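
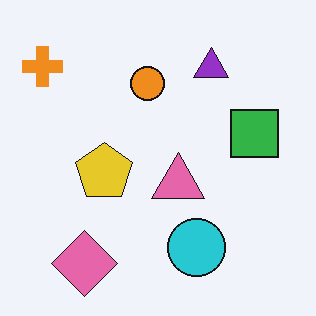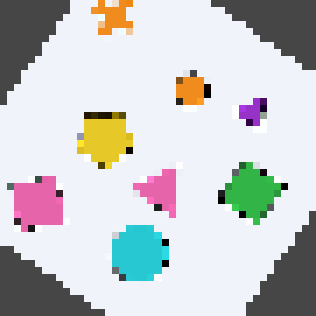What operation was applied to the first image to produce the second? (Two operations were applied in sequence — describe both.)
It was rotated clockwise by a large amount — several tens of degrees, then pixelated into visible square blocks.

Every shape is tilted by the same angle and the image corners show triangular fill wedges — a whole-image rotation by a non-right angle. Shapes are reduced to large square blocks; fine edges and outlines are lost — a downscale-then-upscale (mosaic) effect.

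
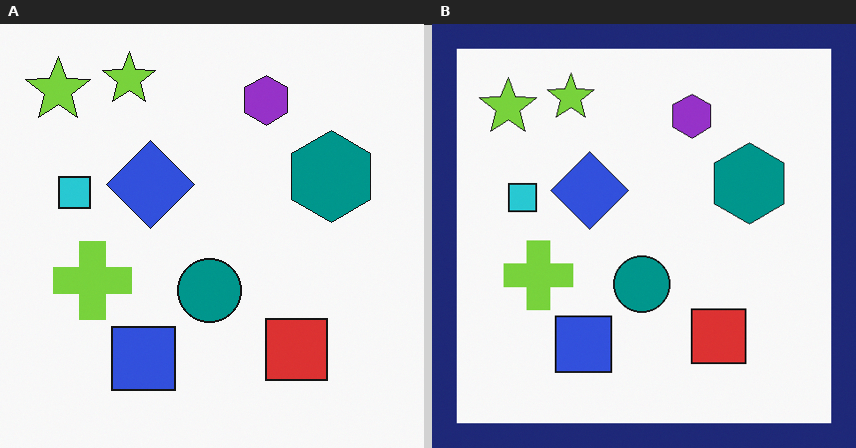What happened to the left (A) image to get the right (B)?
The transformation is: framed with a navy border.

A solid navy frame runs around the edge of the right (B) image, with the content slightly shrunk inside it.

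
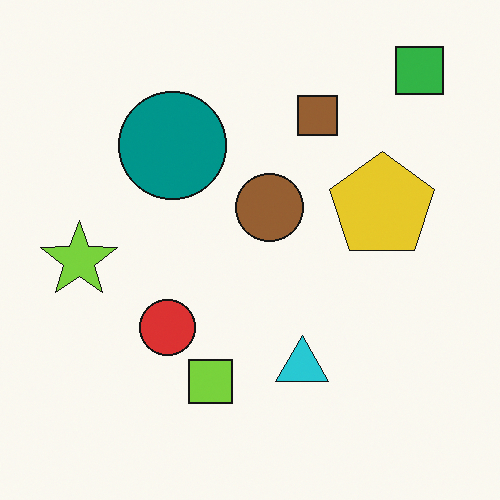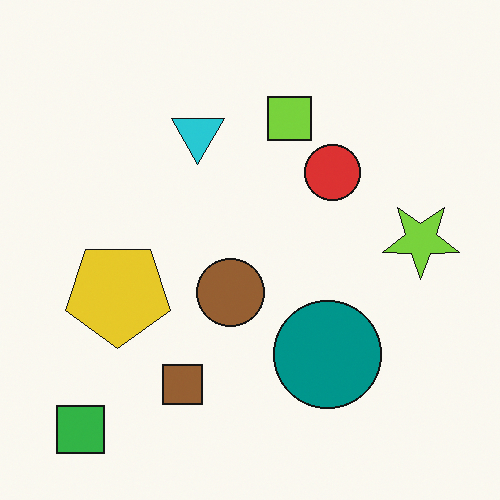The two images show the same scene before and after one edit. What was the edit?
It was rotated 180°.

The green square sits in the top-right of the first image and the bottom-left of the second — consistent with a whole-image 180° rotation.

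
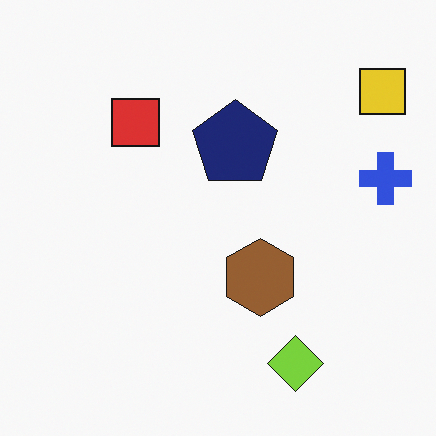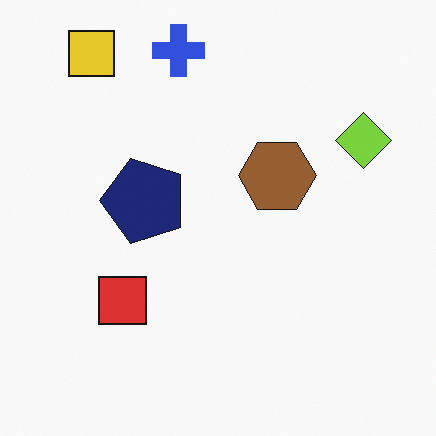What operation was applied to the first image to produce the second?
The image was rotated 90° counter-clockwise.

The yellow square sits in the top-right of the first image and the top-left of the second — consistent with a whole-image 90° counter-clockwise rotation.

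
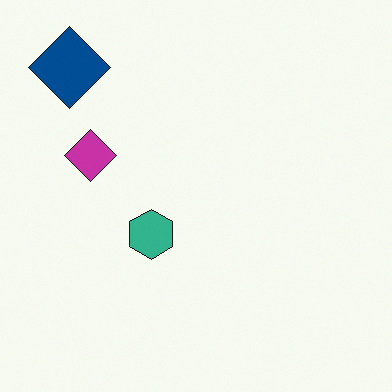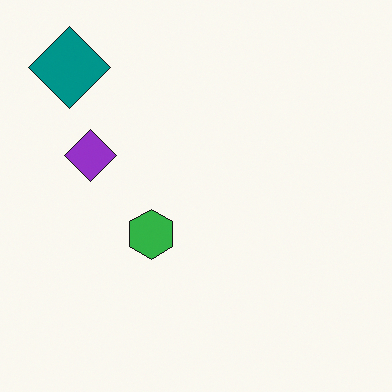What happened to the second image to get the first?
The image was hue-shifted by a small amount.

Every shape's color has rotated by the same amount around the hue wheel — a uniform hue shift.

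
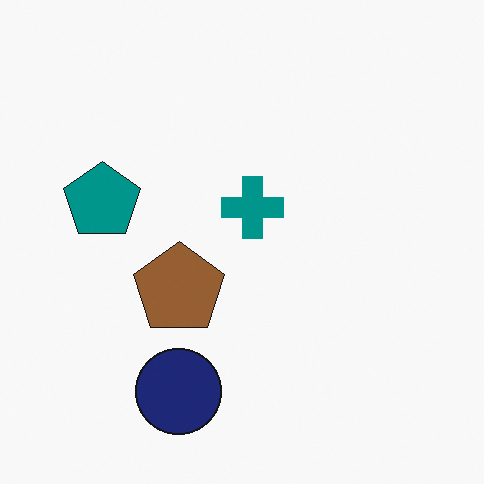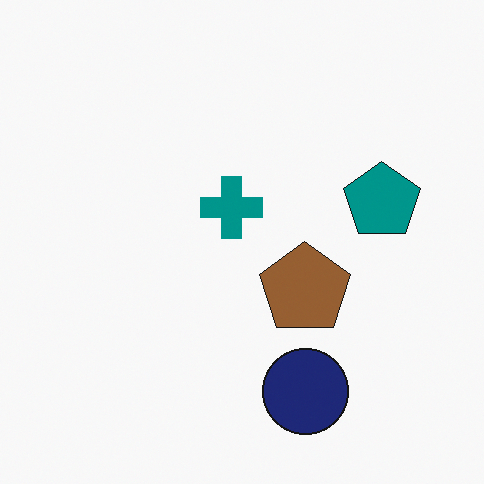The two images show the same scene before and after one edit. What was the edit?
This is the original image flipped horizontally (left ↔ right).

The teal pentagon is in the left of the first image and the right of the second — shapes on opposite sides of the vertical midline have swapped in a mirror flip.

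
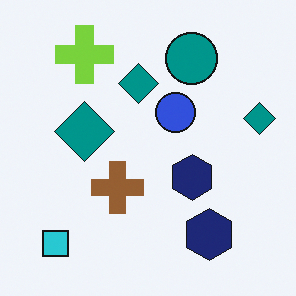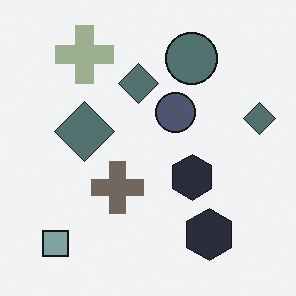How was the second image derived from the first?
It was heavily desaturated.

All colors are more muted and greyish — a global saturation change.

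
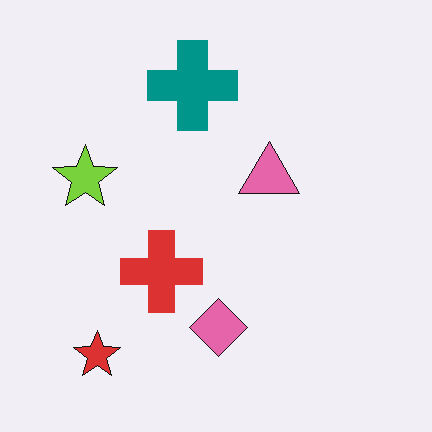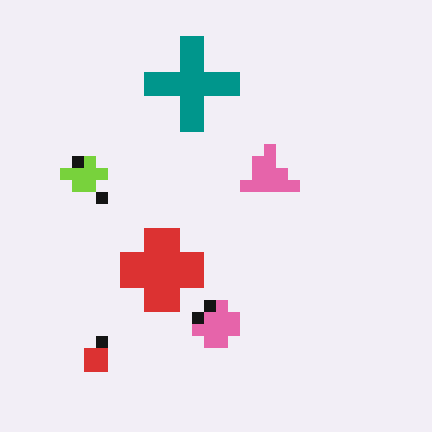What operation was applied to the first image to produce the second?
It was coarsely pixelated.

Shapes are reduced to large square blocks; fine edges and outlines are lost — a downscale-then-upscale (mosaic) effect.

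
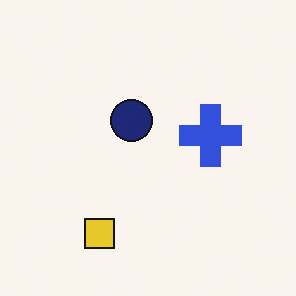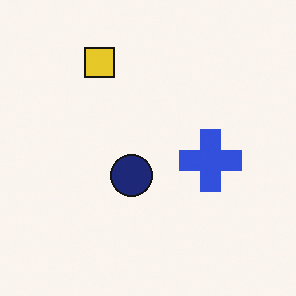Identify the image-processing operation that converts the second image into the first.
The transformation is: flipped vertically (top ↔ bottom).

The yellow square is in the top of the second image and the bottom of the first — shapes on opposite sides of the horizontal midline have swapped in a mirror flip.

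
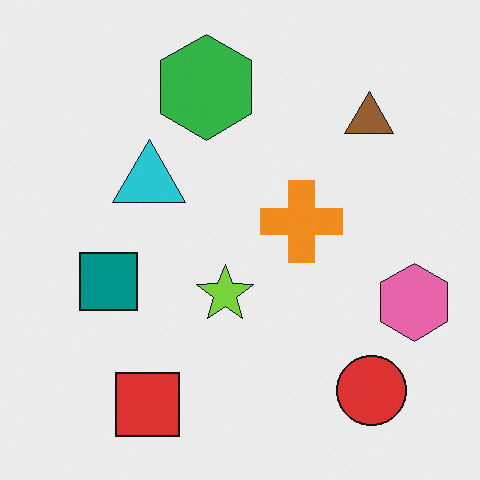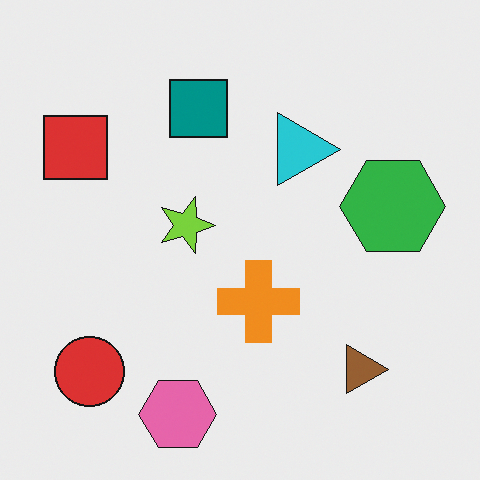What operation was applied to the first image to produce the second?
It was rotated 90° clockwise.

The red circle sits in the bottom-right of the first image and the bottom-left of the second — consistent with a whole-image 90° clockwise rotation.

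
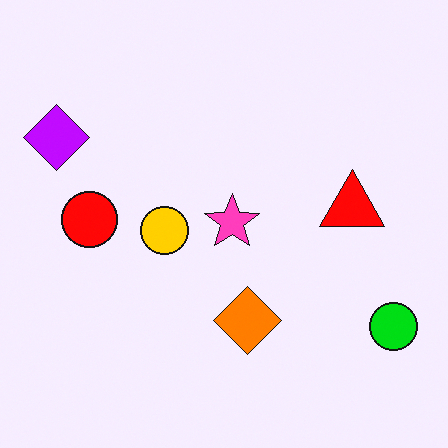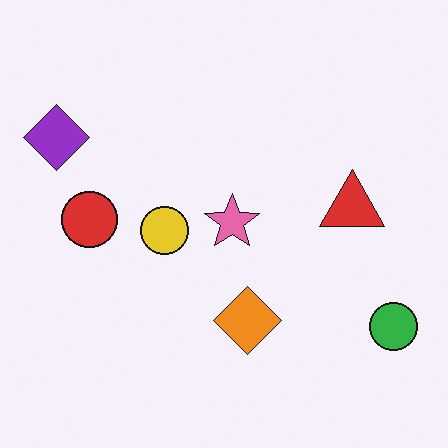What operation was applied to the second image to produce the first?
The first image is the second made much more vivid (saturation change).

All colors are more vivid — a global saturation change.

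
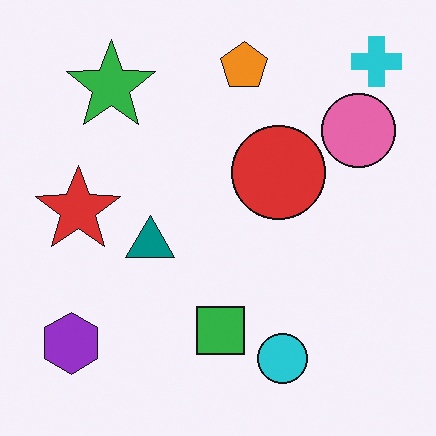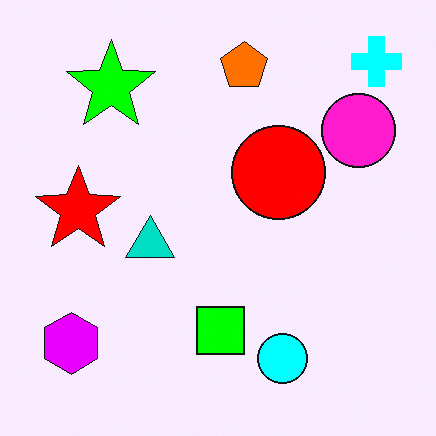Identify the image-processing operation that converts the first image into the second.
It was made much more vivid (saturation change).

All colors are more vivid — a global saturation change.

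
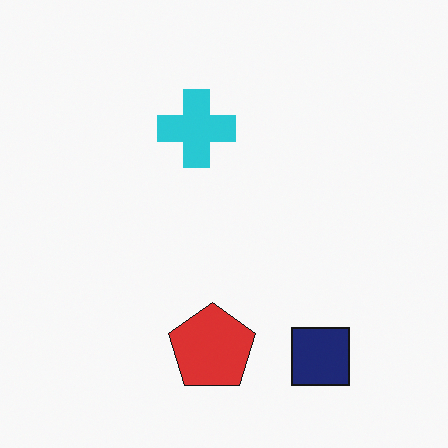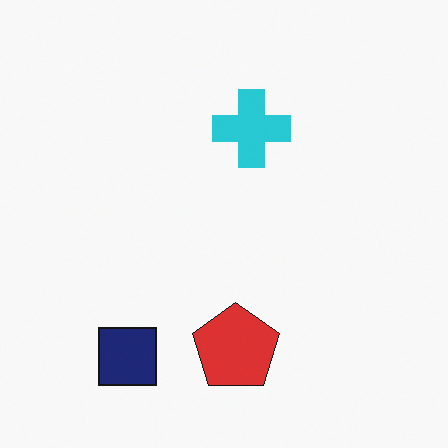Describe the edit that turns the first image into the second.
Flipped horizontally (left ↔ right).

The navy square is in the bottom-right of the first image and the bottom-left of the second — shapes on opposite sides of the vertical midline have swapped in a mirror flip.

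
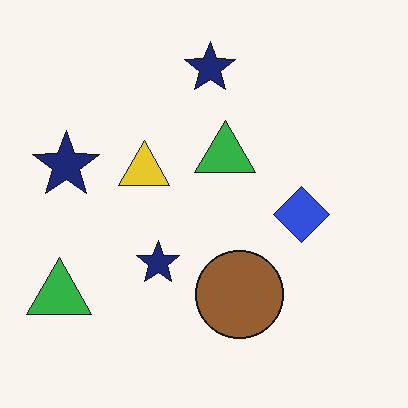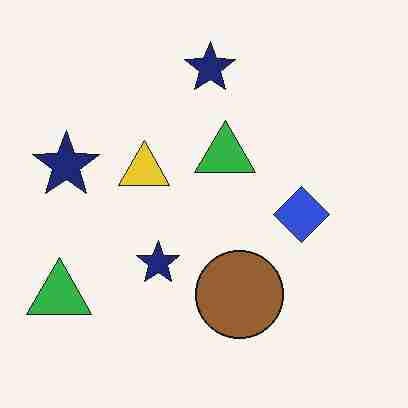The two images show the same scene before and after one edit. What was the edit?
The second image is the first degraded with heavy JPEG compression.

Blocky 8×8 compression artifacts appear around shape edges and the flat background shows ringing — characteristic JPEG degradation.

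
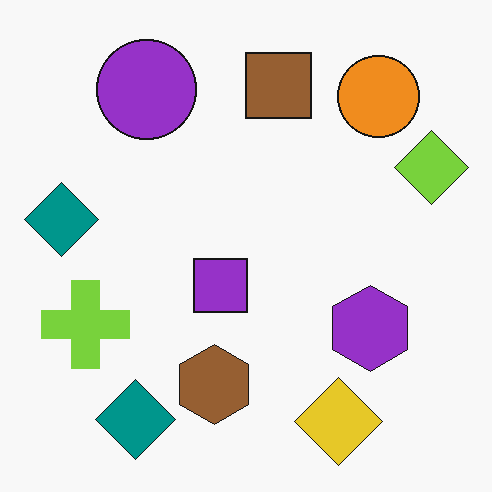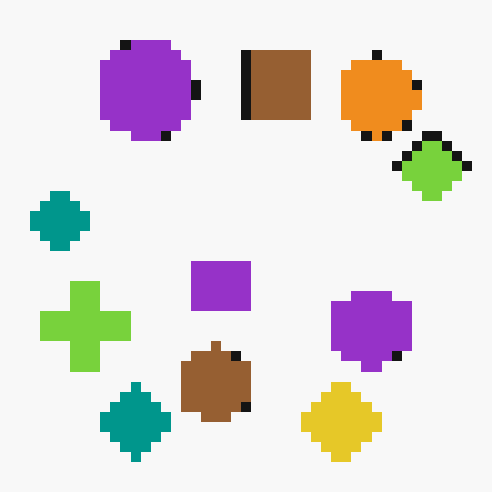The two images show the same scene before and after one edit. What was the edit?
Heavily pixelated into large blocks.

Shapes are reduced to large square blocks; fine edges and outlines are lost — a downscale-then-upscale (mosaic) effect.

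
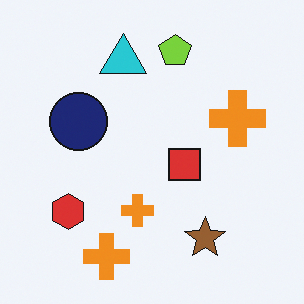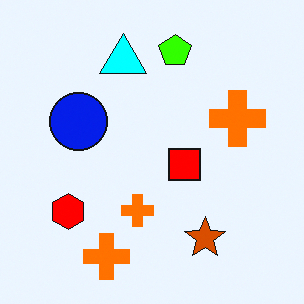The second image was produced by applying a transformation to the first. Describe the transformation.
The second image is the first heavily oversaturated.

All colors are more vivid — a global saturation change.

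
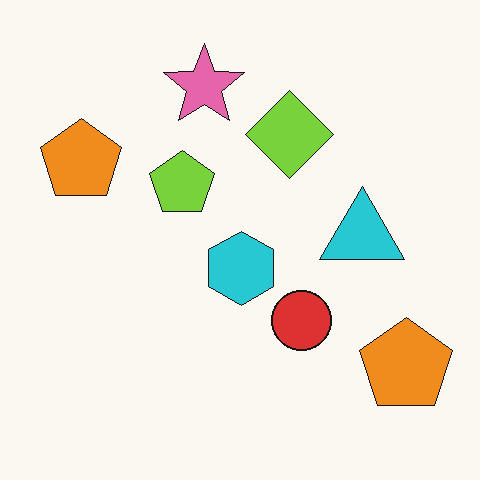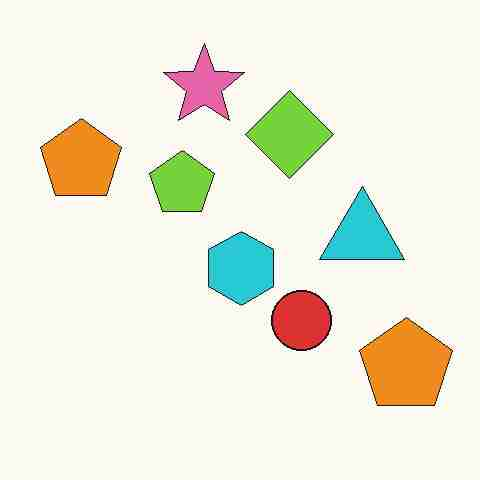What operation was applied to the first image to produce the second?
Degraded with heavy JPEG compression.

Blocky 8×8 compression artifacts appear around shape edges and the flat background shows ringing — characteristic JPEG degradation.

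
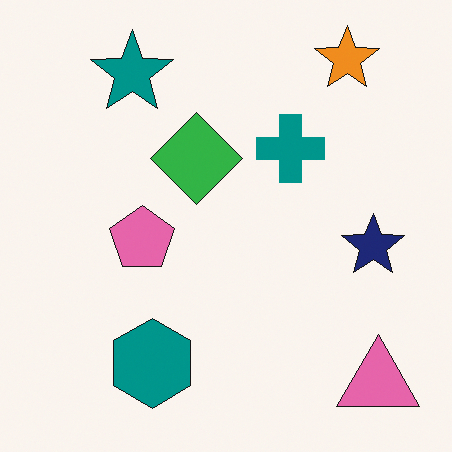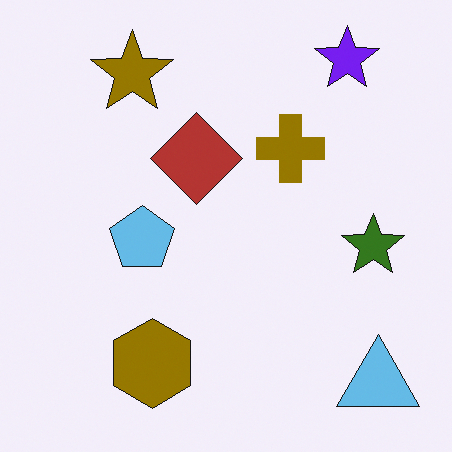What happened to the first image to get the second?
The transformation is: hue-shifted by a large amount.

Every shape's color has rotated by the same amount around the hue wheel — a uniform hue shift.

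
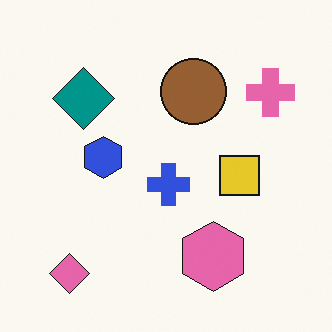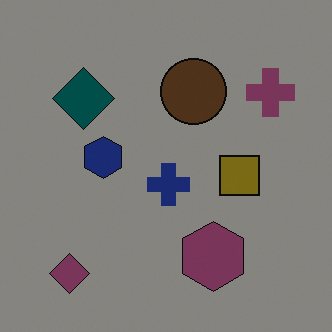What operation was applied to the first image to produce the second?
This is the original image darkened a lot.

Every pixel — background and shapes alike — is uniformly darkened.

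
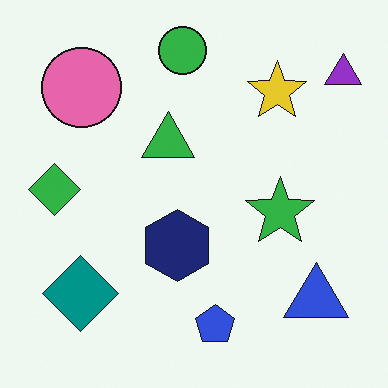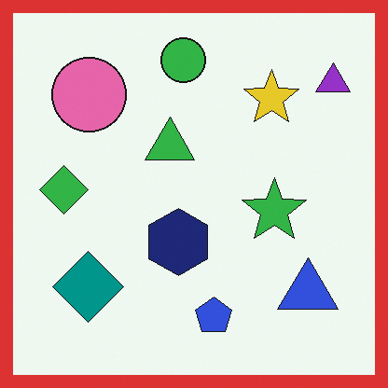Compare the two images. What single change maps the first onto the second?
The second image is the first framed with a red border.

A solid red frame runs around the edge of the second image, with the content slightly shrunk inside it.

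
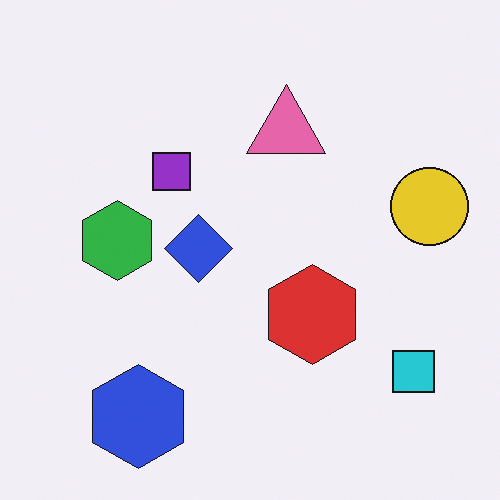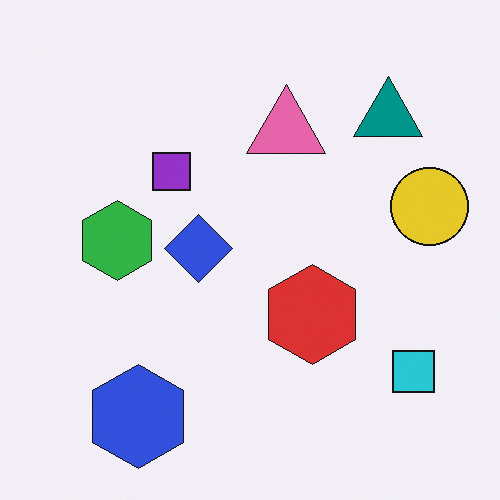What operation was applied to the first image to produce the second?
The image was overlaid with an additional teal triangle.

A teal triangle appears in the second image that is absent from the first.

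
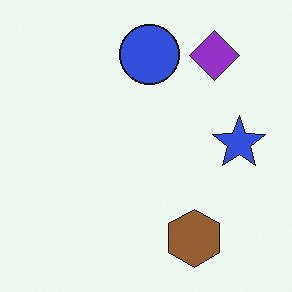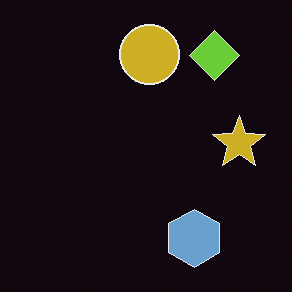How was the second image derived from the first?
The transformation is: color-inverted (negative).

The light background has become dark and every shape's color is its complement — a photographic negative.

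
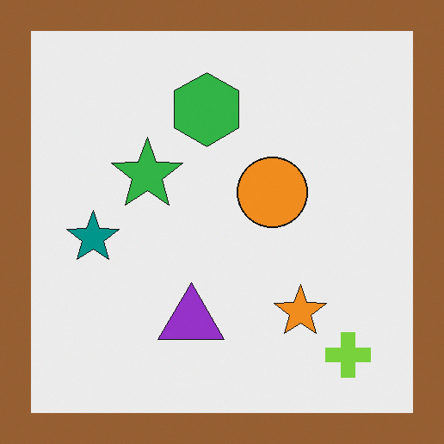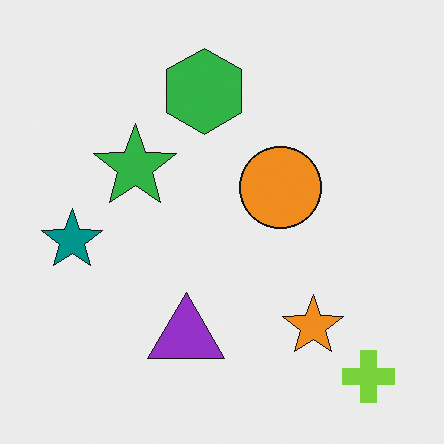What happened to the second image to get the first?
The image was framed with a brown border.

A solid brown frame runs around the edge of the first image, with the content slightly shrunk inside it.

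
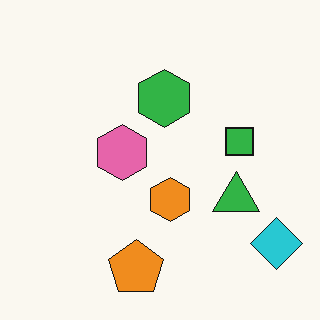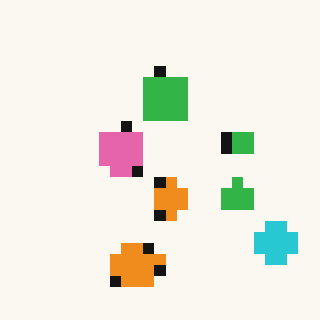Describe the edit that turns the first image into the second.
Heavily pixelated into large blocks.

Shapes are reduced to large square blocks; fine edges and outlines are lost — a downscale-then-upscale (mosaic) effect.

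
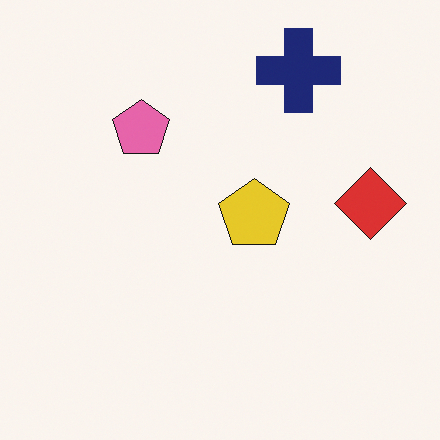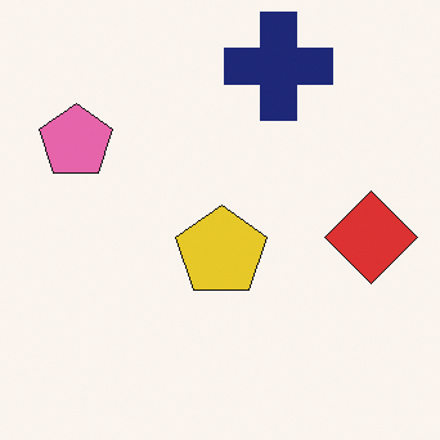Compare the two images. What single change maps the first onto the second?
This is the original image cropped slightly and scaled back up.

The visible shapes are larger and the field of view is narrower; shapes near the original edges may be partly or wholly outside the frame — a crop-and-rescale.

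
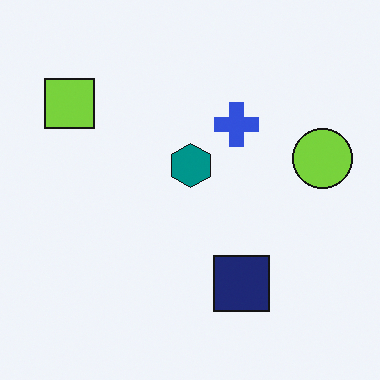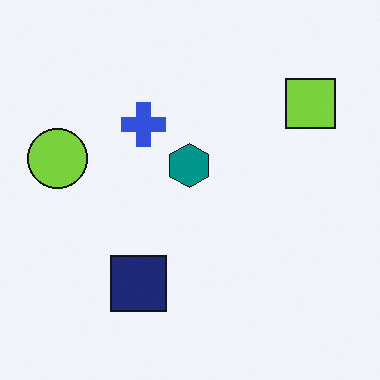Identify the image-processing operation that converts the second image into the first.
It was flipped horizontally (left ↔ right).

The lime circle is in the left of the second image and the right of the first — shapes on opposite sides of the vertical midline have swapped in a mirror flip.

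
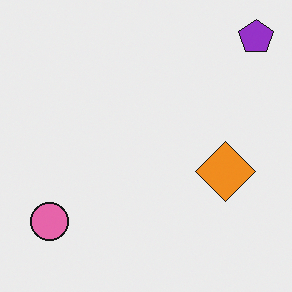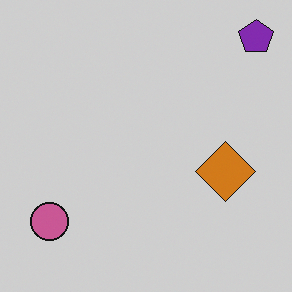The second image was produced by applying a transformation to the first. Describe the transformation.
The transformation is: darkened a little.

Every pixel — background and shapes alike — is uniformly darkened.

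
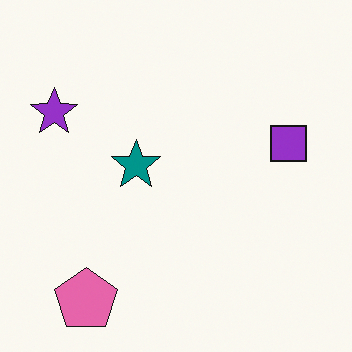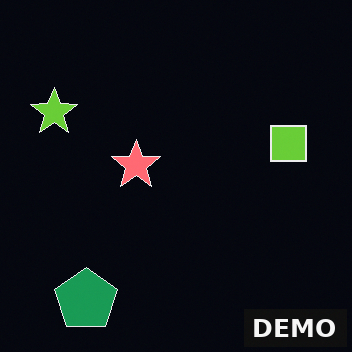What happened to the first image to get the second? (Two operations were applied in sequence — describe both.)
This is the original image color-inverted (negative), then watermarked with the text "DEMO" in the lower-right corner.

The light background has become dark and every shape's color is its complement — a photographic negative. A dark label reading "DEMO" appears in the lower-right corner.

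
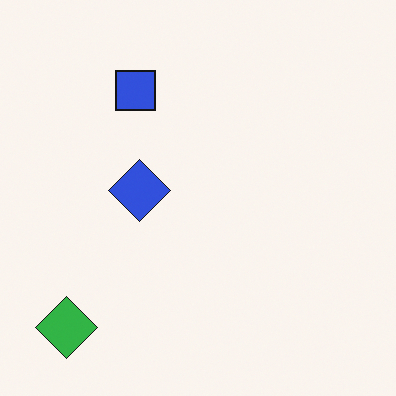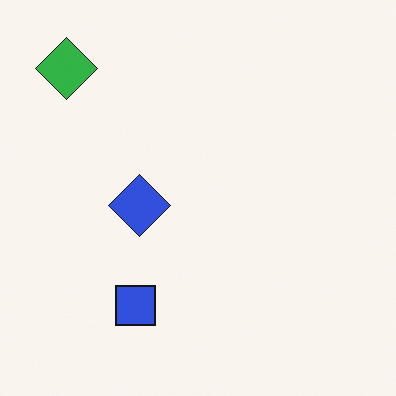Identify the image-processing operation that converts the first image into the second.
The second image is the first flipped vertically (top ↔ bottom).

The green diamond is in the bottom-left of the first image and the top-left of the second — shapes on opposite sides of the horizontal midline have swapped in a mirror flip.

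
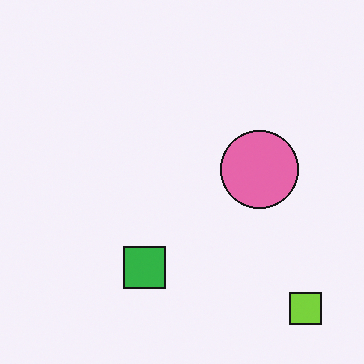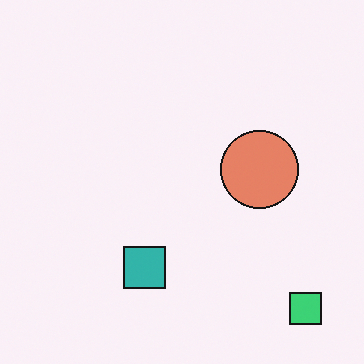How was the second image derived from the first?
The transformation is: hue-shifted by a small amount.

Every shape's color has rotated by the same amount around the hue wheel — a uniform hue shift.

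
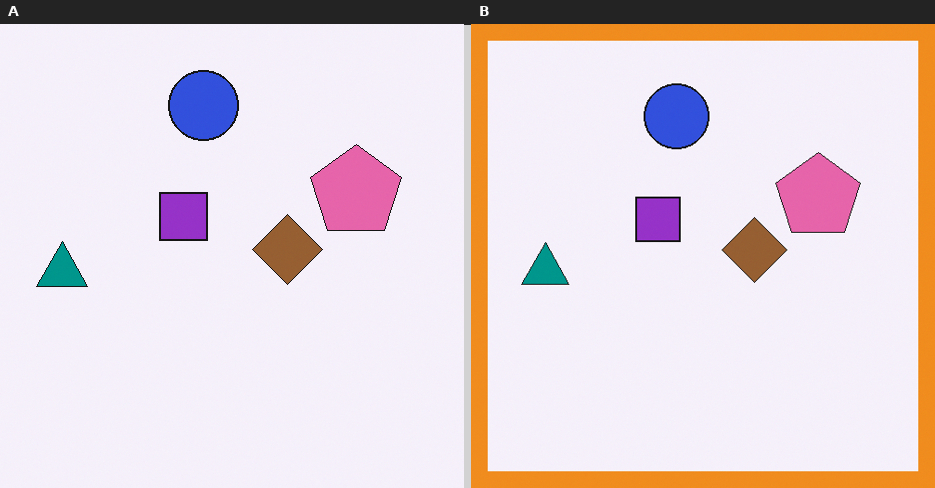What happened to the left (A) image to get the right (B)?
This is the original image framed with a orange border.

A solid orange frame runs around the edge of the right (B) image, with the content slightly shrunk inside it.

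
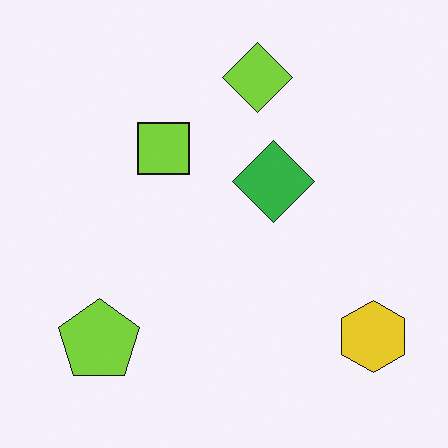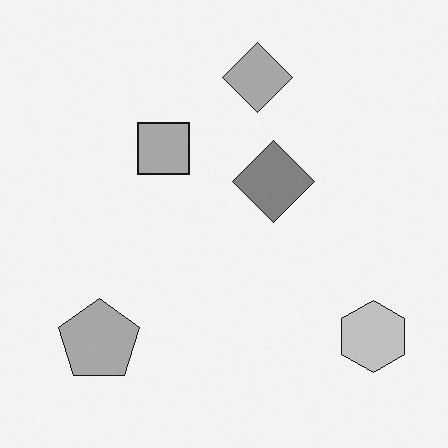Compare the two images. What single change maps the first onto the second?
It was converted to grayscale.

All color is removed — every shape is now a shade of grey.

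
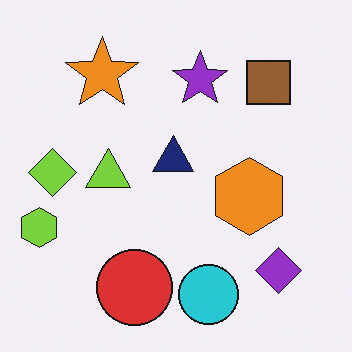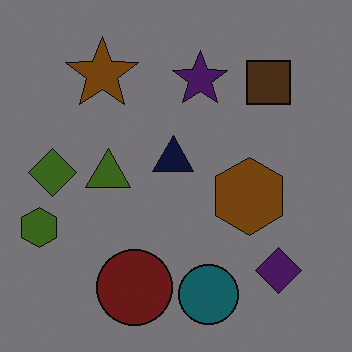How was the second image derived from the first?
The image was substantially darkened.

Every pixel — background and shapes alike — is uniformly darkened.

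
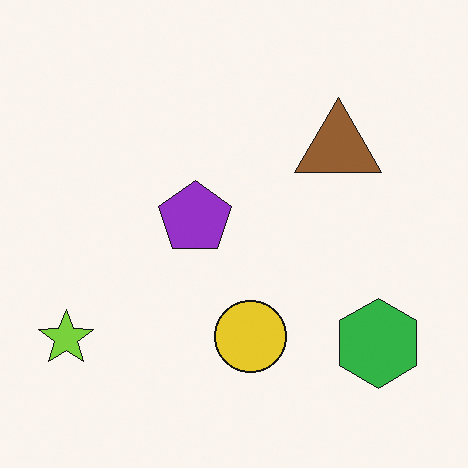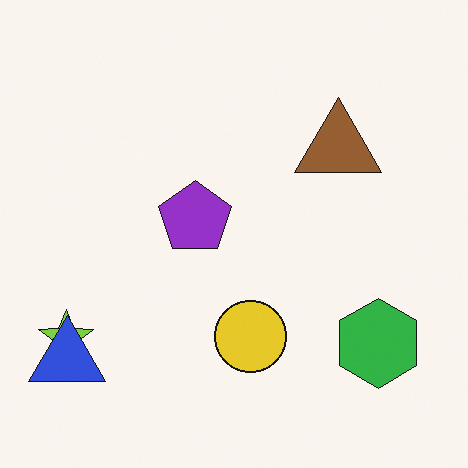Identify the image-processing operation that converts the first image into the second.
The second image is the first overlaid with an additional blue triangle.

A blue triangle appears in the second image that is absent from the first.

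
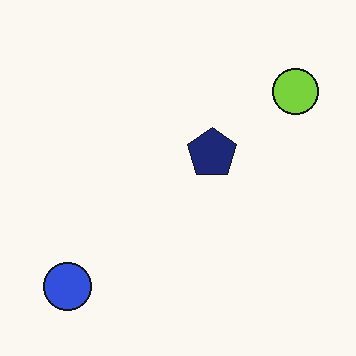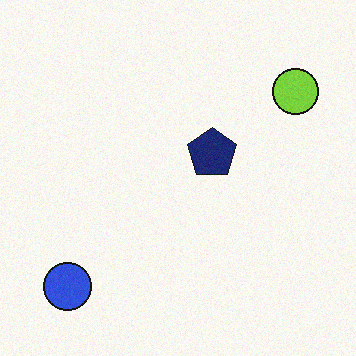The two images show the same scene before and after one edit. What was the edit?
The image was degraded with a light layer of grain.

Random speckle covers the whole image, including the flat background.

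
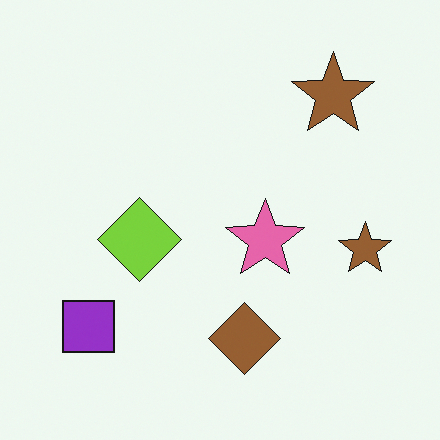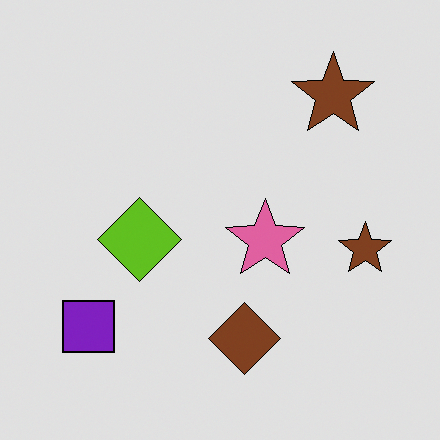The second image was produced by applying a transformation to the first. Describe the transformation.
The transformation is: moderately posterized.

Each flat color has snapped to a coarser quantized level — most visibly, the near-white background has dropped to a flat grey.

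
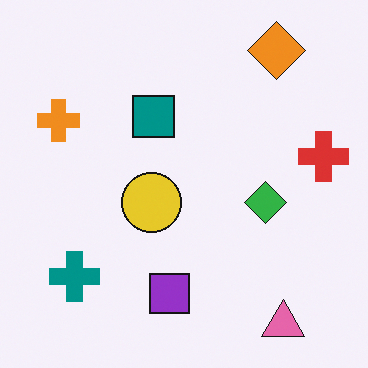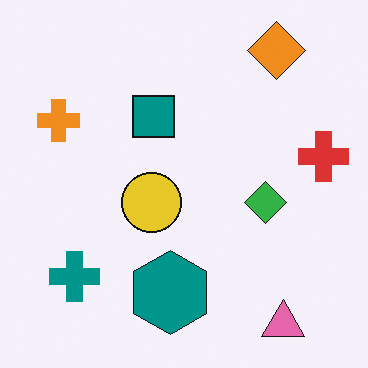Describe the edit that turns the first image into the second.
Overlaid with an additional teal hexagon.

A teal hexagon appears in the second image that is absent from the first.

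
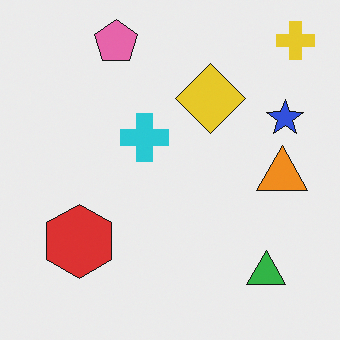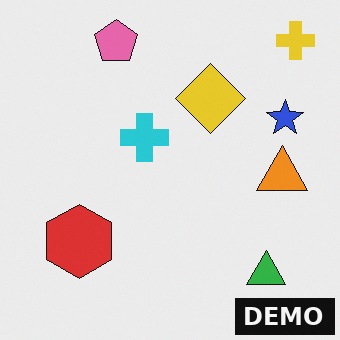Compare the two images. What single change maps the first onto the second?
The transformation is: watermarked with the text "DEMO" in the lower-right corner.

A dark label reading "DEMO" appears in the lower-right corner.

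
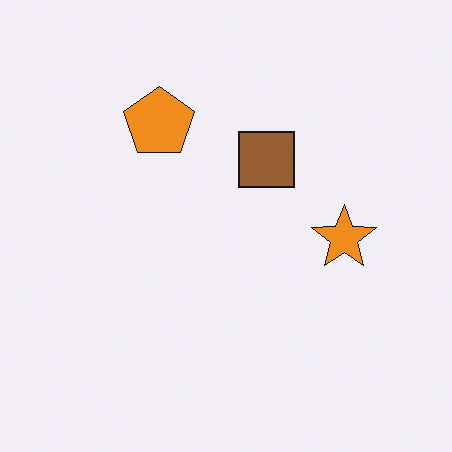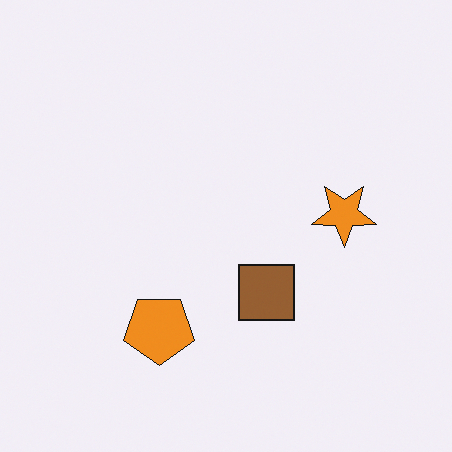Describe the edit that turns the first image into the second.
Flipped vertically (top ↔ bottom).

The orange pentagon is in the top of the first image and the bottom of the second — shapes on opposite sides of the horizontal midline have swapped in a mirror flip.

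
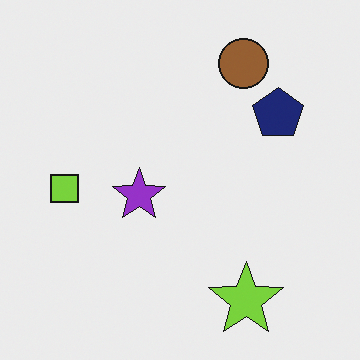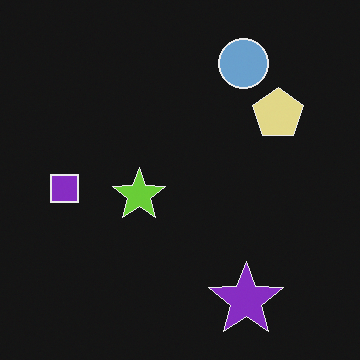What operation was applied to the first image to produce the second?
Color-inverted (negative).

The light background has become dark and every shape's color is its complement — a photographic negative.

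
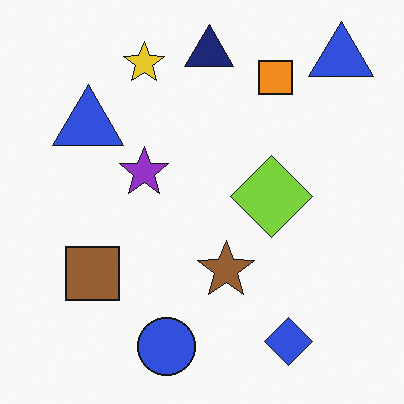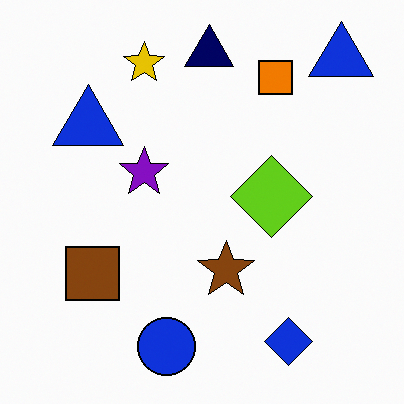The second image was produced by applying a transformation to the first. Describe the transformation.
This is the original image given slightly increased contrast.

Tones are pushed away from mid-grey across the whole image — a global contrast change.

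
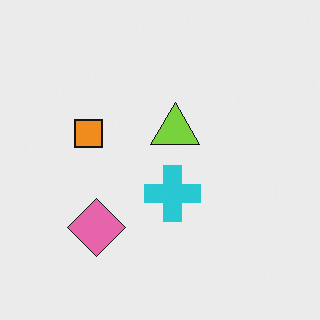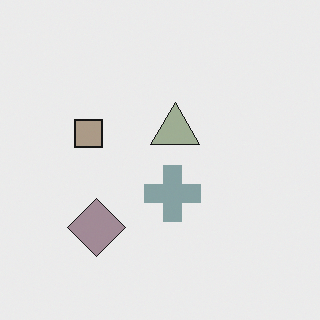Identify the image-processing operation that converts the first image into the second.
This is the original image heavily desaturated.

All colors are more muted and greyish — a global saturation change.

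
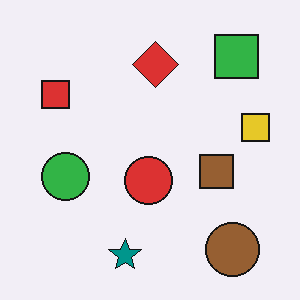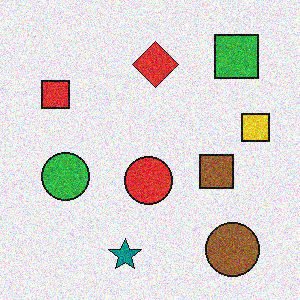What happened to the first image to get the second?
Degraded with visible gaussian noise.

Random speckle covers the whole image, including the flat background.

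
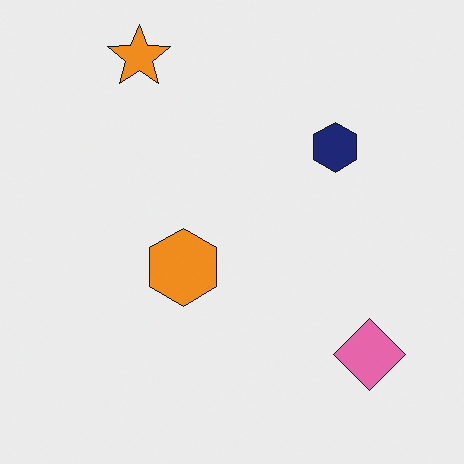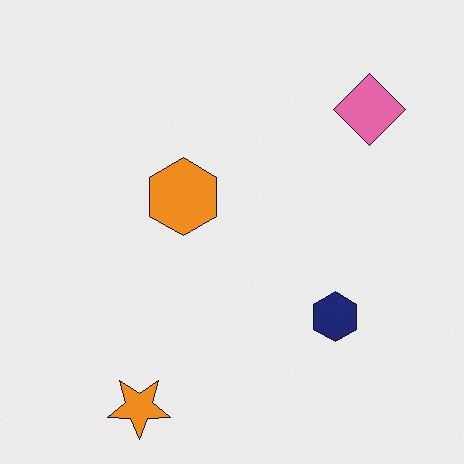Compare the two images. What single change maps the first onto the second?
Flipped vertically (top ↔ bottom).

The orange star is in the top-left of the first image and the bottom-left of the second — shapes on opposite sides of the horizontal midline have swapped in a mirror flip.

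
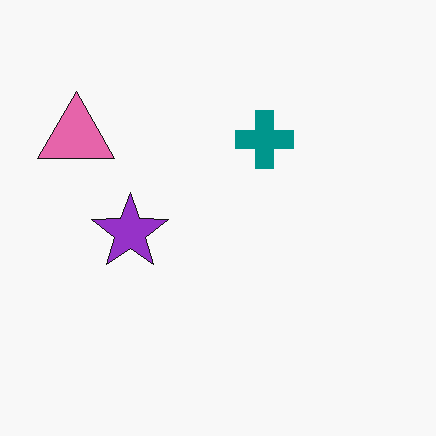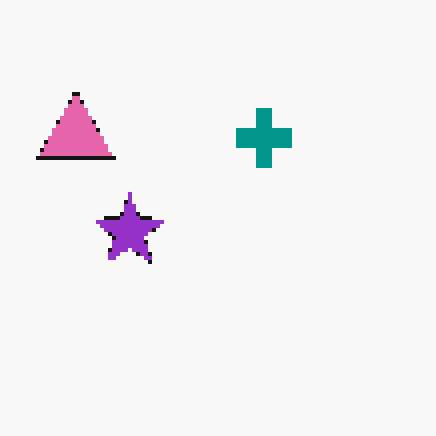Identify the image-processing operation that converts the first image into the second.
Lightly pixelated (a mild mosaic effect).

Shapes are reduced to large square blocks; fine edges and outlines are lost — a downscale-then-upscale (mosaic) effect.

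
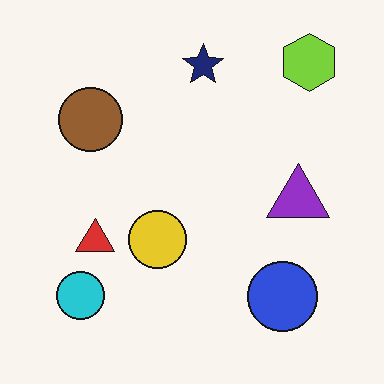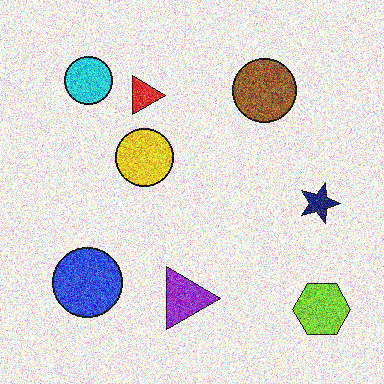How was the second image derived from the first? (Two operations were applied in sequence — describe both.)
It was rotated 90° clockwise, then degraded with a thick layer of grain.

The lime hexagon sits in the top-right of the first image and the bottom-right of the second — consistent with a whole-image 90° clockwise rotation. Random speckle covers the whole image, including the flat background.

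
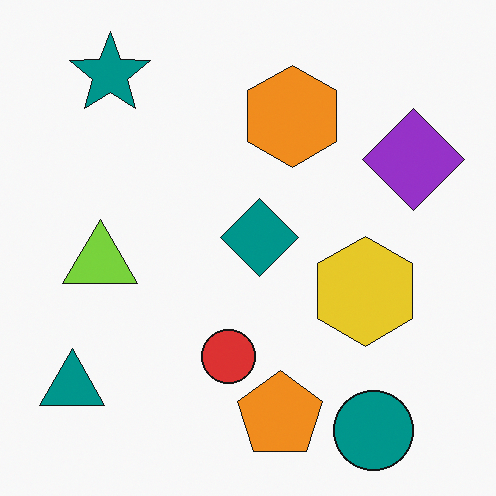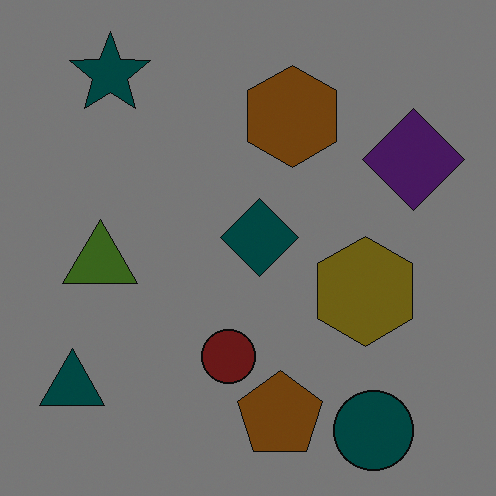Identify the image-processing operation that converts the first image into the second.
The image was substantially darkened.

Every pixel — background and shapes alike — is uniformly darkened.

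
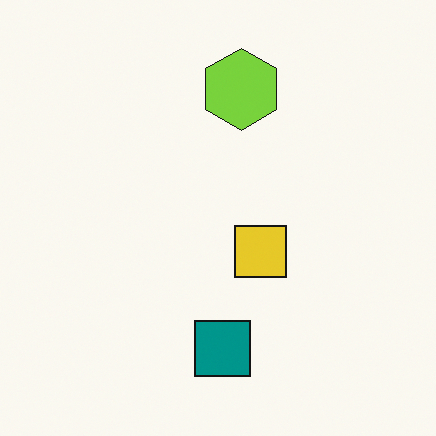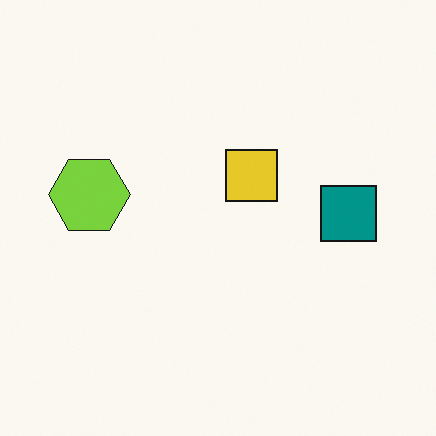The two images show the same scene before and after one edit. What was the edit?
Rotated 90° counter-clockwise.

The lime hexagon sits in the top of the first image and the left of the second — consistent with a whole-image 90° counter-clockwise rotation.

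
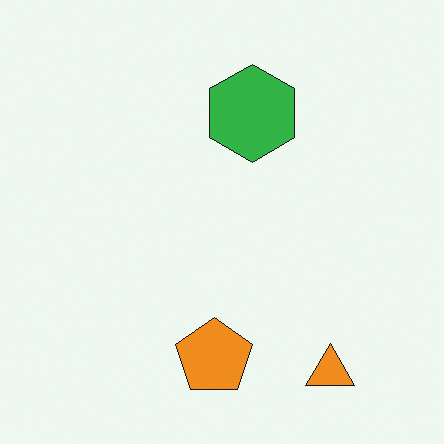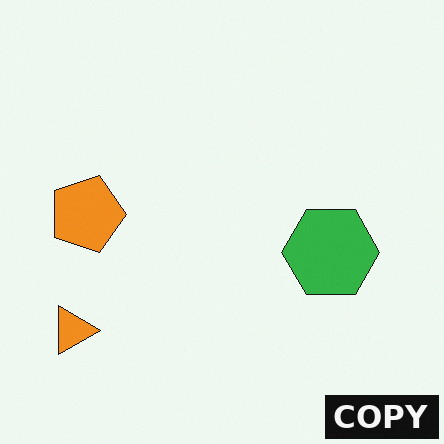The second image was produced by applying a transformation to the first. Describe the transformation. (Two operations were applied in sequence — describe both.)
The image was rotated 90° clockwise, then watermarked with the text "COPY" in the lower-right corner.

The orange triangle sits in the bottom-right of the first image and the bottom-left of the second — consistent with a whole-image 90° clockwise rotation. A dark label reading "COPY" appears in the lower-right corner.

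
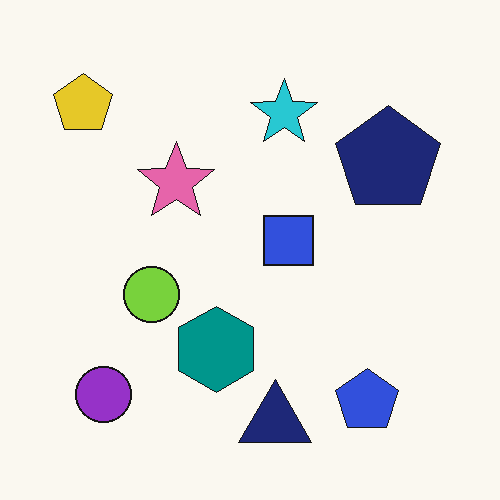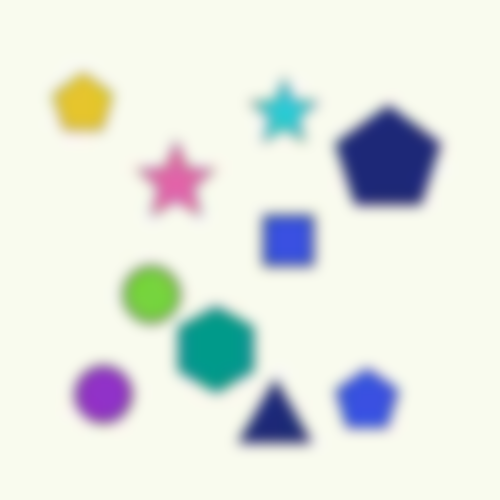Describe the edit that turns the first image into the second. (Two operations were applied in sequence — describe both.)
The transformation is: heavily JPEG-compressed with obvious blocking artifacts, then strongly gaussian-blurred.

Blocky 8×8 compression artifacts appear around shape edges and the flat background shows ringing — characteristic JPEG degradation. Shape edges and outlines are uniformly softened across the whole image.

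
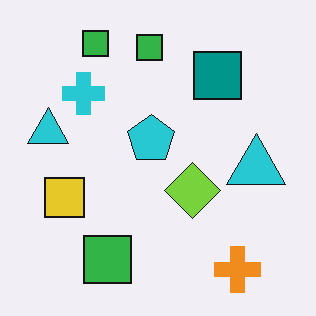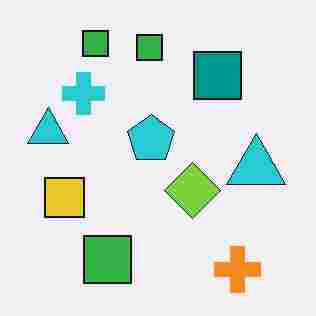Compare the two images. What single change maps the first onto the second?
This is the original image heavily JPEG-compressed with obvious blocking artifacts.

Blocky 8×8 compression artifacts appear around shape edges and the flat background shows ringing — characteristic JPEG degradation.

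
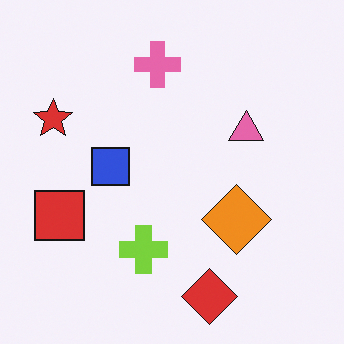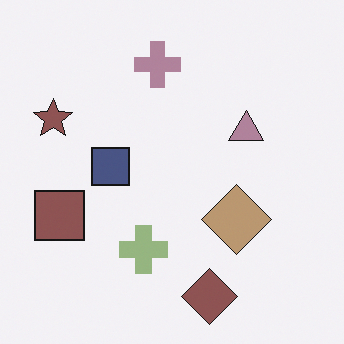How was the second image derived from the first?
This is the original image made much more muted (saturation change).

All colors are more muted and greyish — a global saturation change.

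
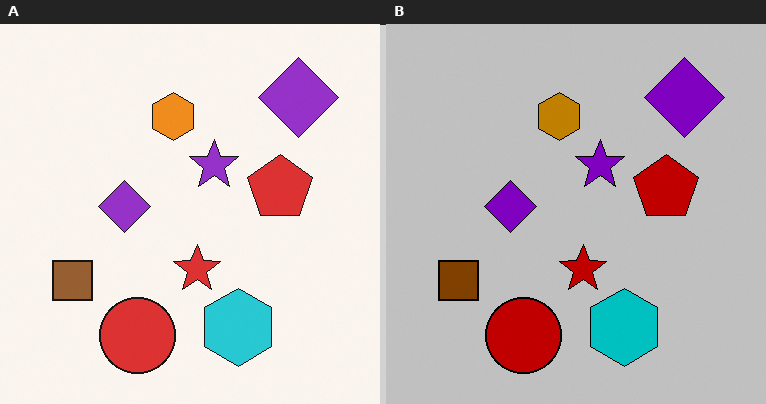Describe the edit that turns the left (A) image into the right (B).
It was aggressively posterized.

Each flat color has snapped to a coarser quantized level — most visibly, the near-white background has dropped to a flat grey.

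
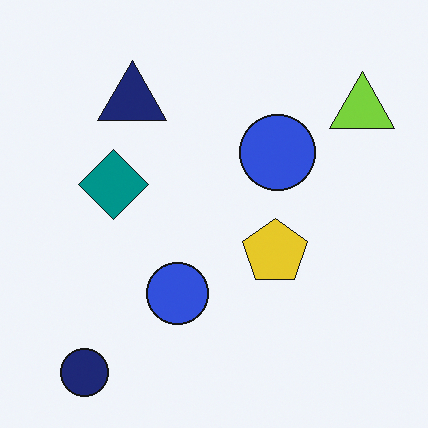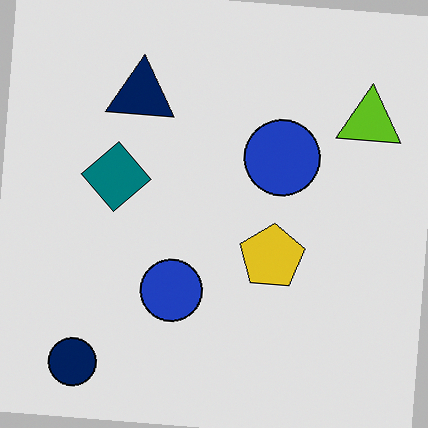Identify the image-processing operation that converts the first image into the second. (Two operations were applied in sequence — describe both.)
This is the original image posterized to a reduced palette, then rotated clockwise by a small amount.

Each flat color has snapped to a coarser quantized level — most visibly, the near-white background has dropped to a flat grey. Every shape is tilted by the same angle and the image corners show triangular fill wedges — a whole-image rotation by a non-right angle.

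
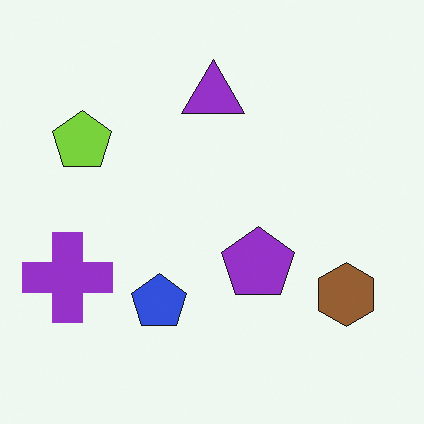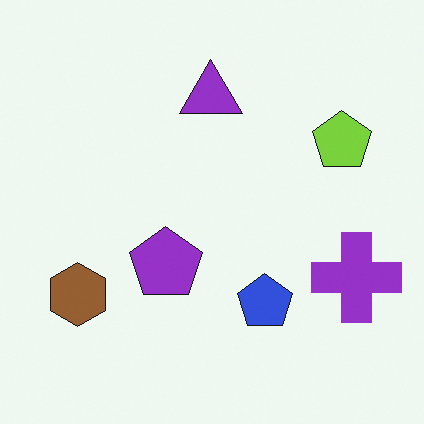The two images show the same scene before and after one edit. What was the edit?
The image was flipped horizontally (left ↔ right).

The purple cross is in the left of the first image and the right of the second — shapes on opposite sides of the vertical midline have swapped in a mirror flip.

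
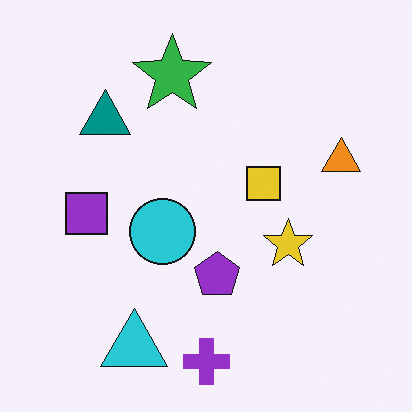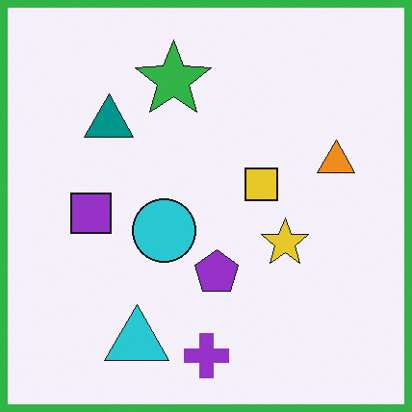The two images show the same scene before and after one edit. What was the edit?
Framed with a green border.

A solid green frame runs around the edge of the second image, with the content slightly shrunk inside it.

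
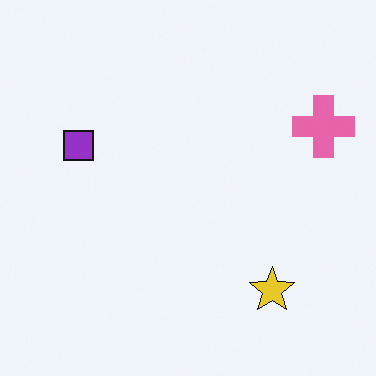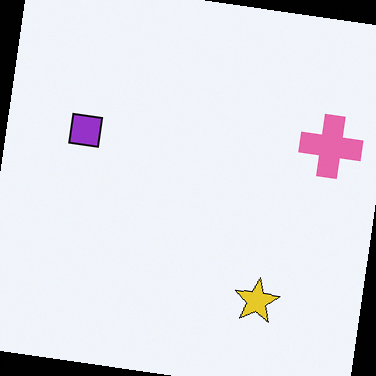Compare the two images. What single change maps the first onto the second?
The second image is the first rotated clockwise by a slight angle.

Every shape is tilted by the same angle and the image corners show triangular fill wedges — a whole-image rotation by a non-right angle.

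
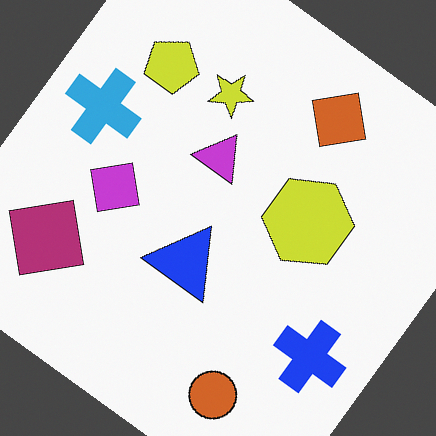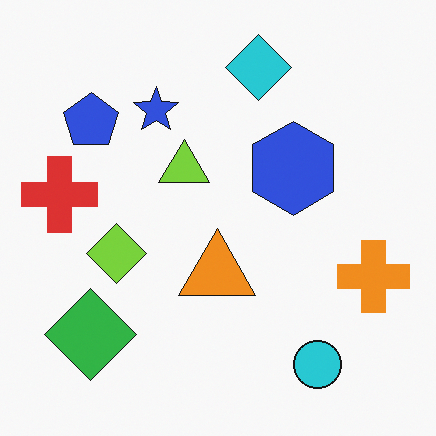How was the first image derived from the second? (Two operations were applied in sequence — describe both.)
This is the original image hue-shifted through roughly half the color wheel, then rotated clockwise by a large amount — several tens of degrees.

Every shape's color has rotated by the same amount around the hue wheel — a uniform hue shift. Every shape is tilted by the same angle and the image corners show triangular fill wedges — a whole-image rotation by a non-right angle.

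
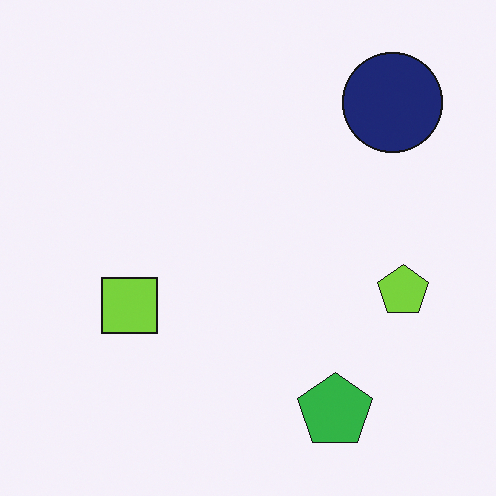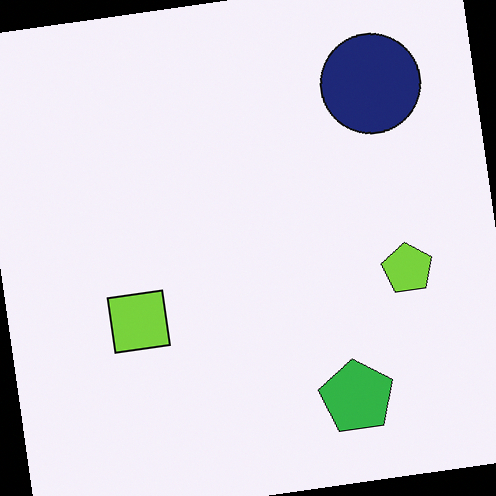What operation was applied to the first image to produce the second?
Rotated counter-clockwise by a small amount.

Every shape is tilted by the same angle and the image corners show triangular fill wedges — a whole-image rotation by a non-right angle.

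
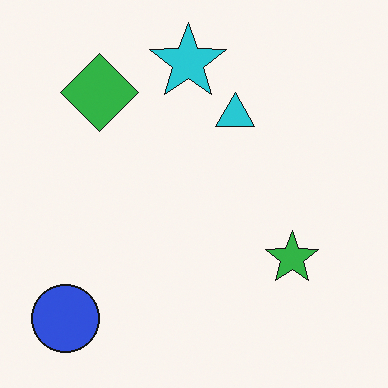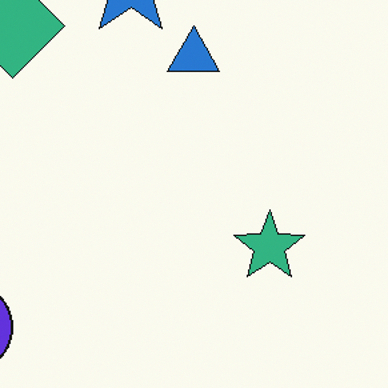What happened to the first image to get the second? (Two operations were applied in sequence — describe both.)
It was cropped slightly and scaled back up, then hue-shifted slightly.

The visible shapes are larger and the field of view is narrower; shapes near the original edges may be partly or wholly outside the frame — a crop-and-rescale. Every shape's color has rotated by the same amount around the hue wheel — a uniform hue shift.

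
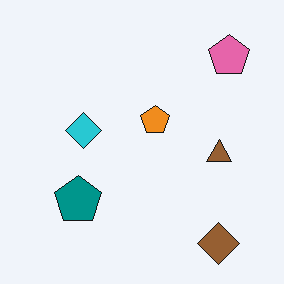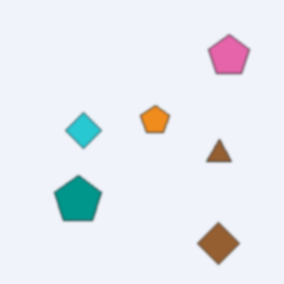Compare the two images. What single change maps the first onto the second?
It was lightly blurred.

Shape edges and outlines are uniformly softened across the whole image.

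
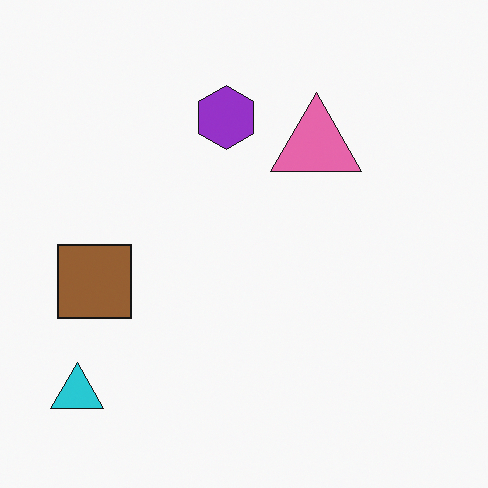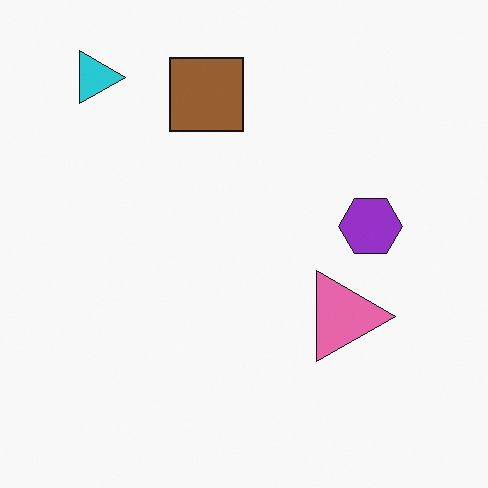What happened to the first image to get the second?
The transformation is: rotated 90° clockwise.

The cyan triangle sits in the bottom-left of the first image and the top-left of the second — consistent with a whole-image 90° clockwise rotation.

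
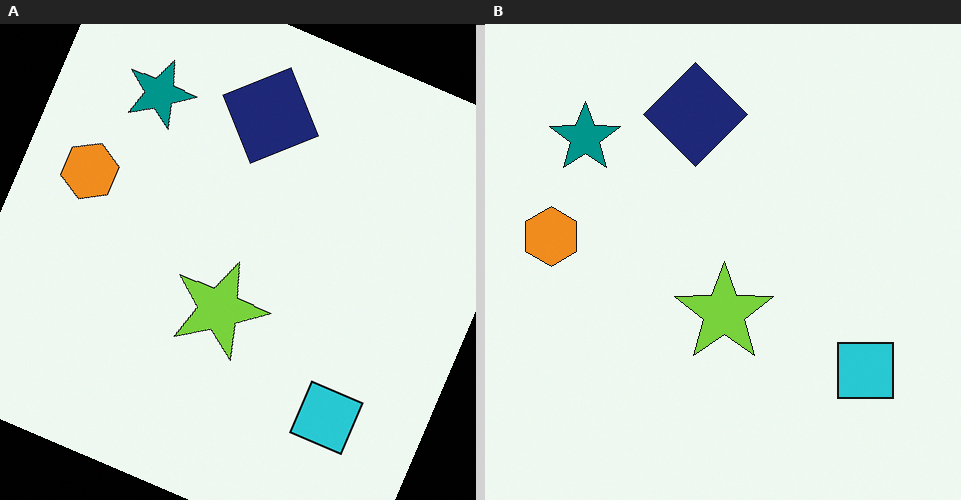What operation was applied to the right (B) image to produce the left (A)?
The left (A) image is the right (B) rotated clockwise by a clearly visible amount.

Every shape is tilted by the same angle and the image corners show triangular fill wedges — a whole-image rotation by a non-right angle.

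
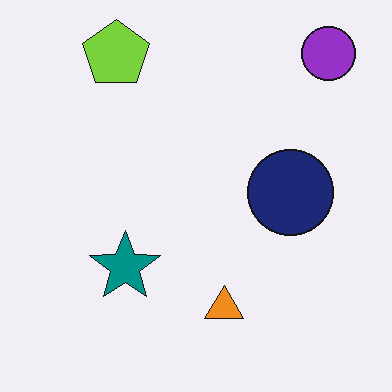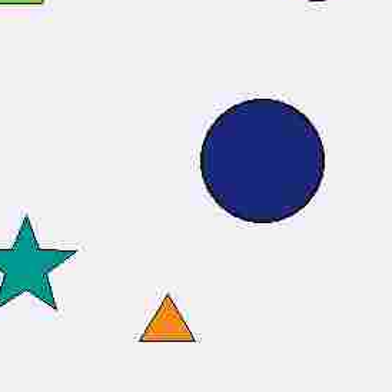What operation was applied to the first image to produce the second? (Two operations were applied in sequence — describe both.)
Degraded with heavy JPEG compression, then cropped to a modestly smaller region and rescaled.

Blocky 8×8 compression artifacts appear around shape edges and the flat background shows ringing — characteristic JPEG degradation. The visible shapes are larger and the field of view is narrower; shapes near the original edges may be partly or wholly outside the frame — a crop-and-rescale.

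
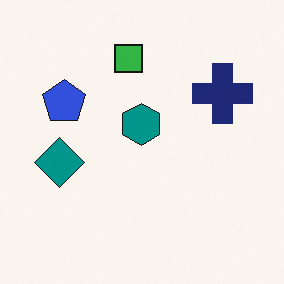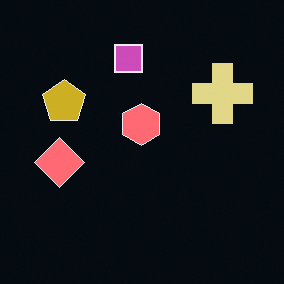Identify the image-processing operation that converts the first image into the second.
Color-inverted (negative).

The light background has become dark and every shape's color is its complement — a photographic negative.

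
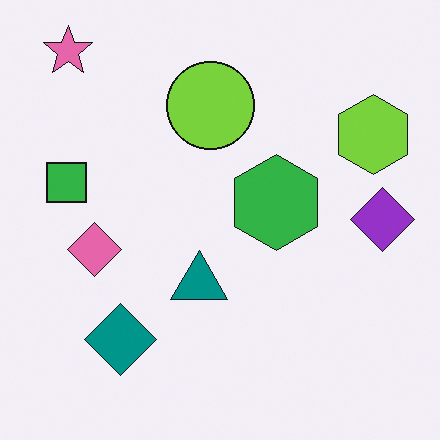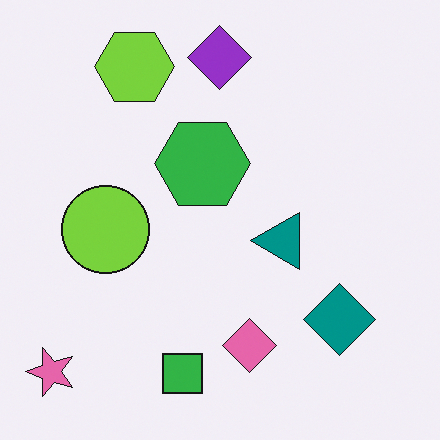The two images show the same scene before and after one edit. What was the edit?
The transformation is: rotated 90° counter-clockwise.

The pink star sits in the top-left of the first image and the bottom-left of the second — consistent with a whole-image 90° counter-clockwise rotation.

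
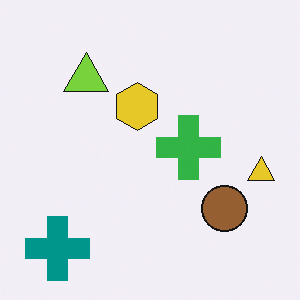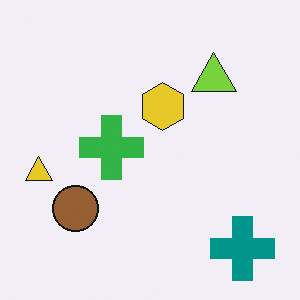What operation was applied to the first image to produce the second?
The image was flipped horizontally (left ↔ right).

The yellow triangle is in the right of the first image and the left of the second — shapes on opposite sides of the vertical midline have swapped in a mirror flip.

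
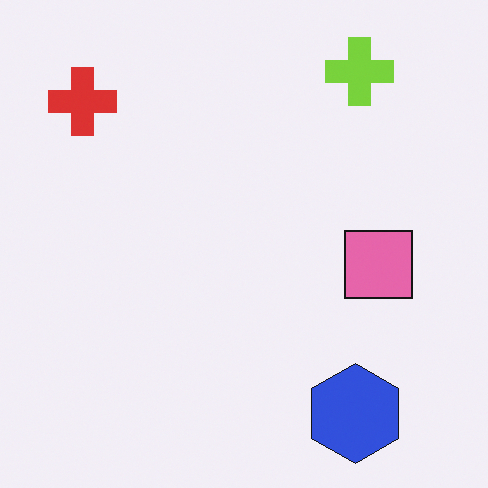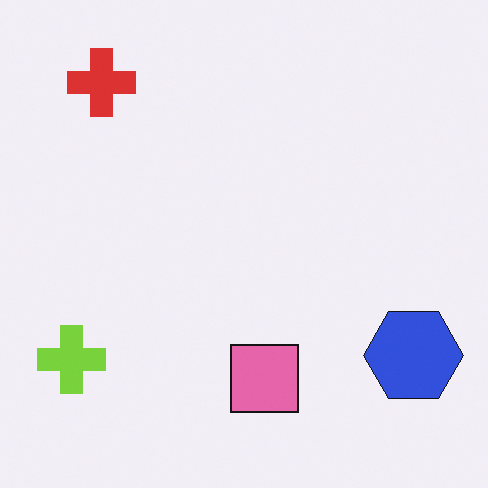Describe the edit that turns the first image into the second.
This is the original image transposed (reflected across the top-left ↔ bottom-right diagonal).

Shapes have swapped their row and column positions — what was in the top-right is now in the bottom-left — a diagonal reflection.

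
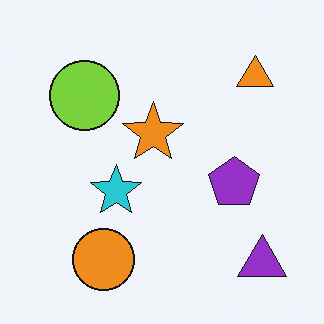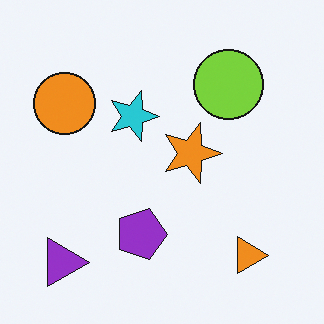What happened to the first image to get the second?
The second image is the first rotated 90° clockwise.

The purple triangle sits in the bottom-right of the first image and the bottom-left of the second — consistent with a whole-image 90° clockwise rotation.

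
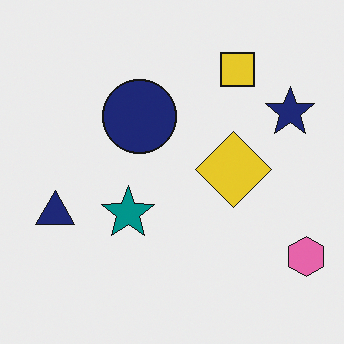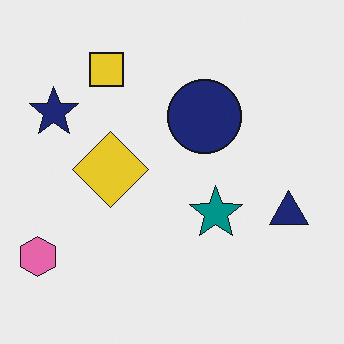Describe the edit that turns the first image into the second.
The second image is the first flipped horizontally (left ↔ right).

The pink hexagon is in the bottom-right of the first image and the bottom-left of the second — shapes on opposite sides of the vertical midline have swapped in a mirror flip.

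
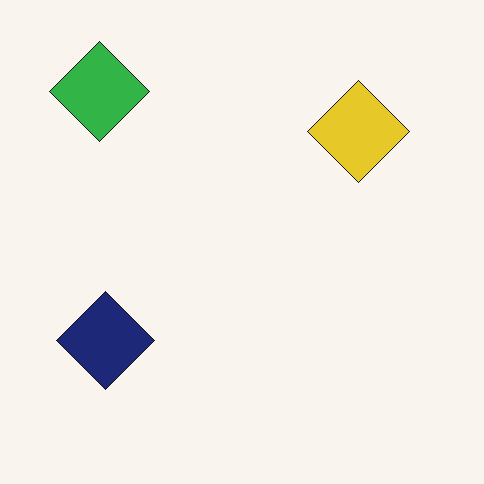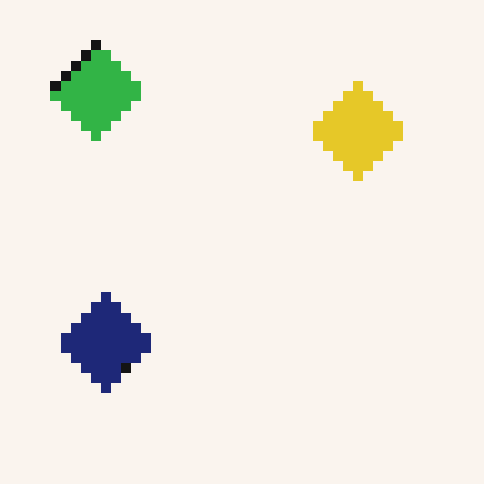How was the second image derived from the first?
The second image is the first coarsely pixelated.

Shapes are reduced to large square blocks; fine edges and outlines are lost — a downscale-then-upscale (mosaic) effect.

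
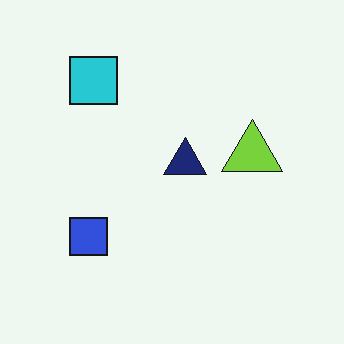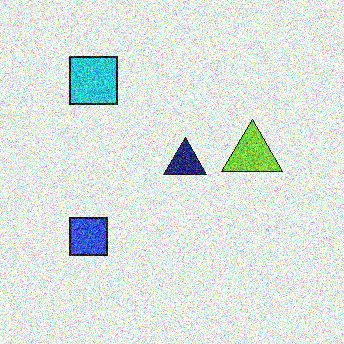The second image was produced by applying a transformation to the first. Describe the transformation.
The image was degraded with strong gaussian noise.

Random speckle covers the whole image, including the flat background.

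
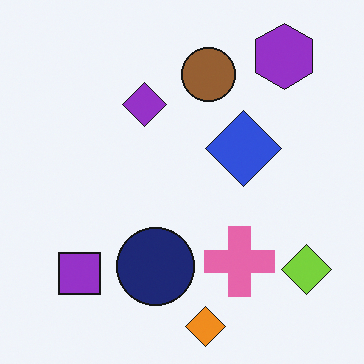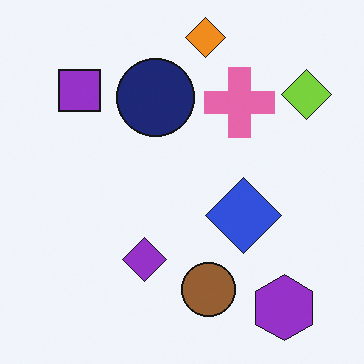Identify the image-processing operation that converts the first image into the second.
Flipped vertically (top ↔ bottom).

The orange diamond is in the bottom of the first image and the top of the second — shapes on opposite sides of the horizontal midline have swapped in a mirror flip.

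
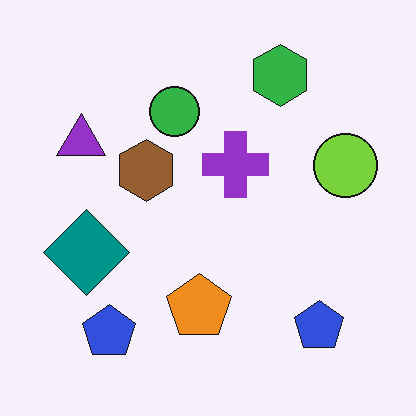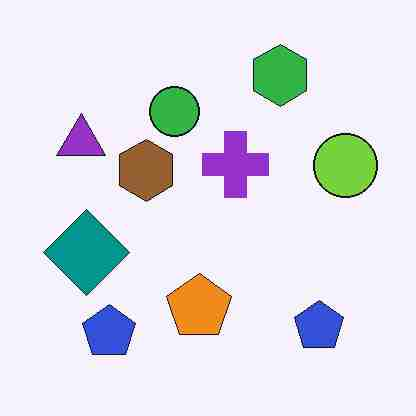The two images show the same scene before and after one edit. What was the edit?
The second image is the first degraded with heavy JPEG compression.

Blocky 8×8 compression artifacts appear around shape edges and the flat background shows ringing — characteristic JPEG degradation.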